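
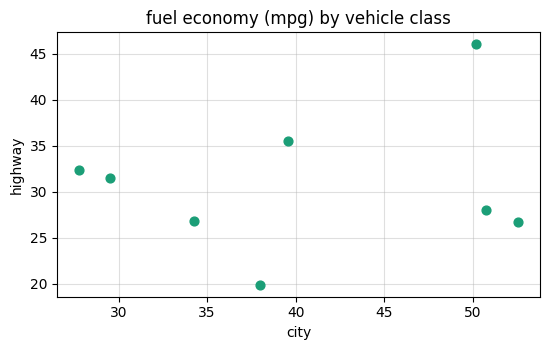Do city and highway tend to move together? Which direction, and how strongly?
no clear correlation

Points are roughly uncorrelated; weak (|r| ≈ 0.2).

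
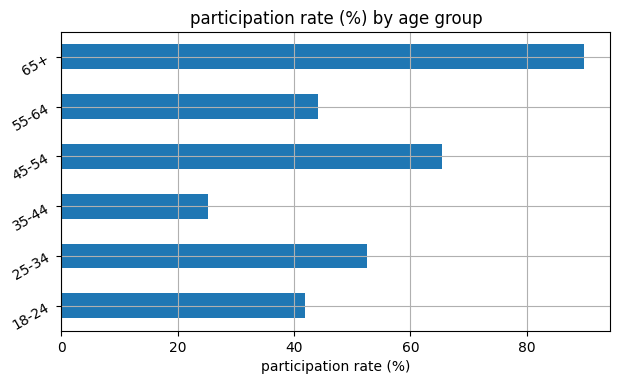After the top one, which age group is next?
45-54

Top 3: 65+ ≈ 90, 45-54 ≈ 70, 25-34 ≈ 50.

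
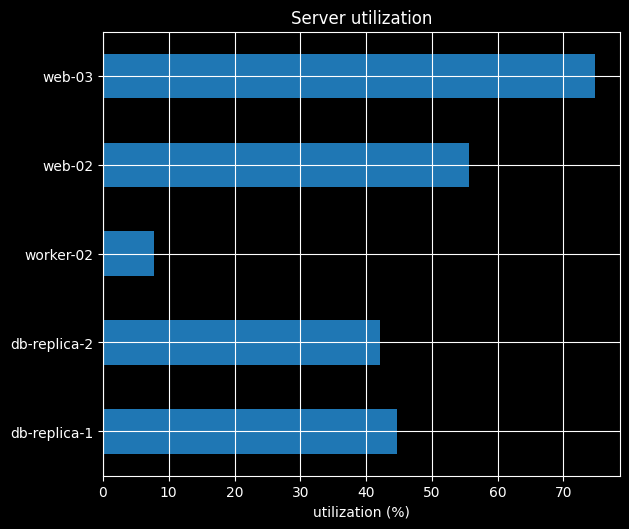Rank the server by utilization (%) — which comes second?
web-02

Top 3: web-03 ≈ 70, web-02 ≈ 60, db-replica-1 ≈ 40.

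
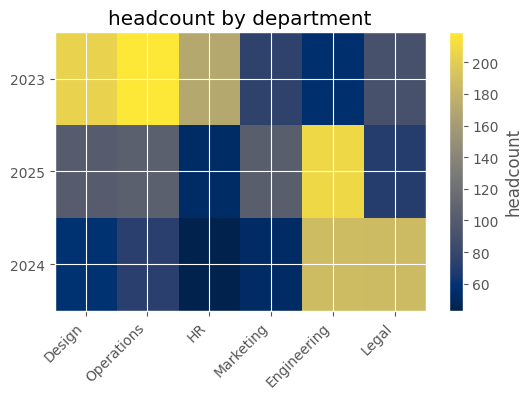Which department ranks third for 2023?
Top 4 for 2023: Operations ≈ 220, Design ≈ 200, HR ≈ 180, Legal ≈ 100.

HR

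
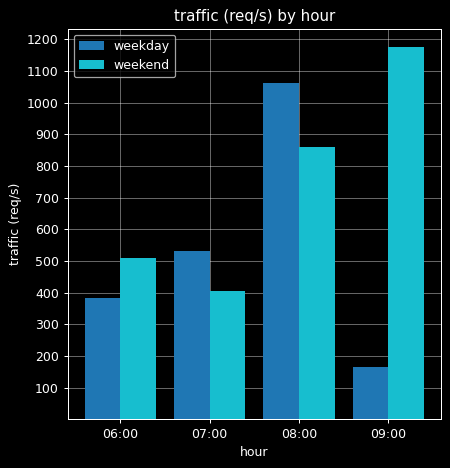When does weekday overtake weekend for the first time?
06:00: weekday ≈ 400 vs weekend ≈ 500 (not yet); 07:00: weekday ≈ 500 vs weekend ≈ 400 (first crossover).

07:00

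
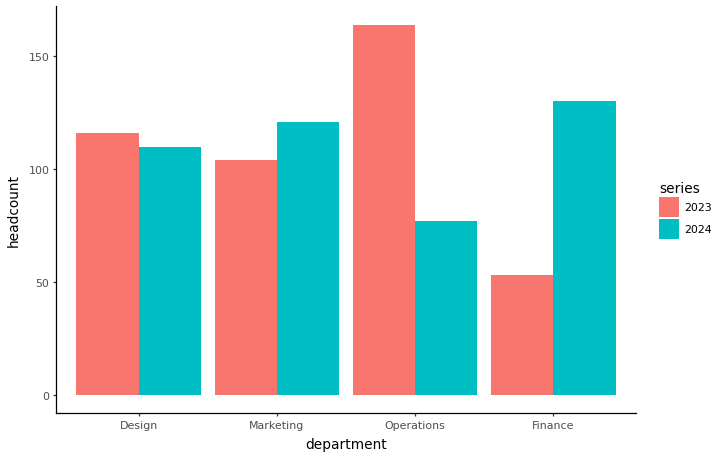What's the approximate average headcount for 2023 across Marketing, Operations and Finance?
(100 + 160 + 60) / 3 ≈ 107.

≈ 107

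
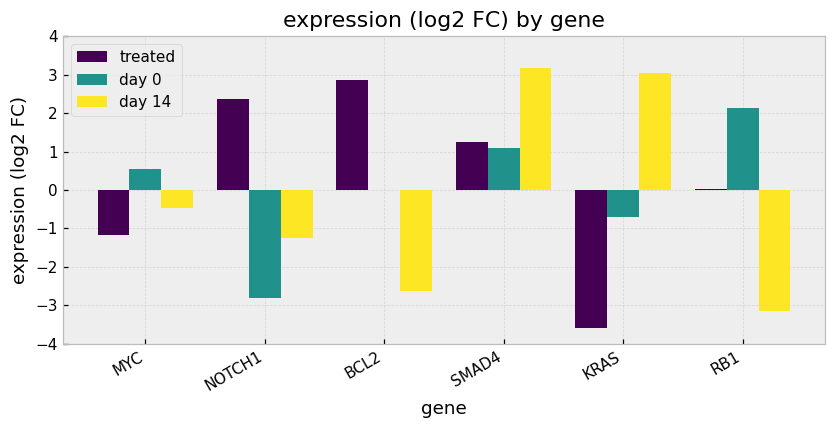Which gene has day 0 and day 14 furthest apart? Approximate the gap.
RB1: day 0 ≈ 2, day 14 ≈ -3 → gap ≈ 5. Next-largest (KRAS) is only ≈ 4.

RB1, ≈ 5 log2 FC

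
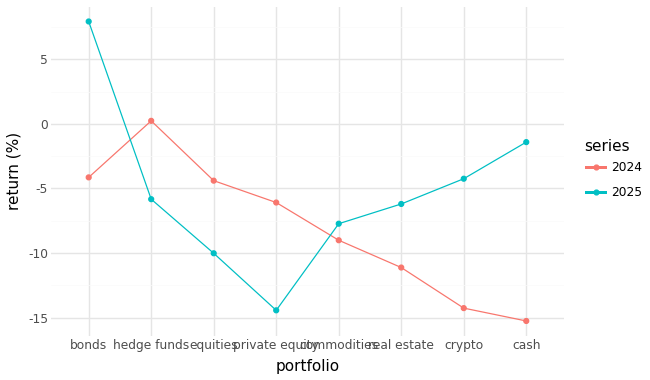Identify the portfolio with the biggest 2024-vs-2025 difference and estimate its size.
cash, ≈ 14 %

cash: 2024 ≈ -16, 2025 ≈ -2 → gap ≈ 14. Next-largest (bonds) is only ≈ 12.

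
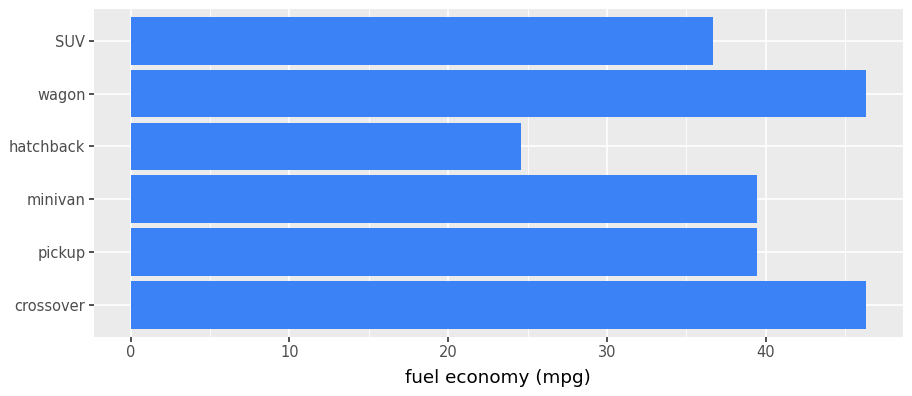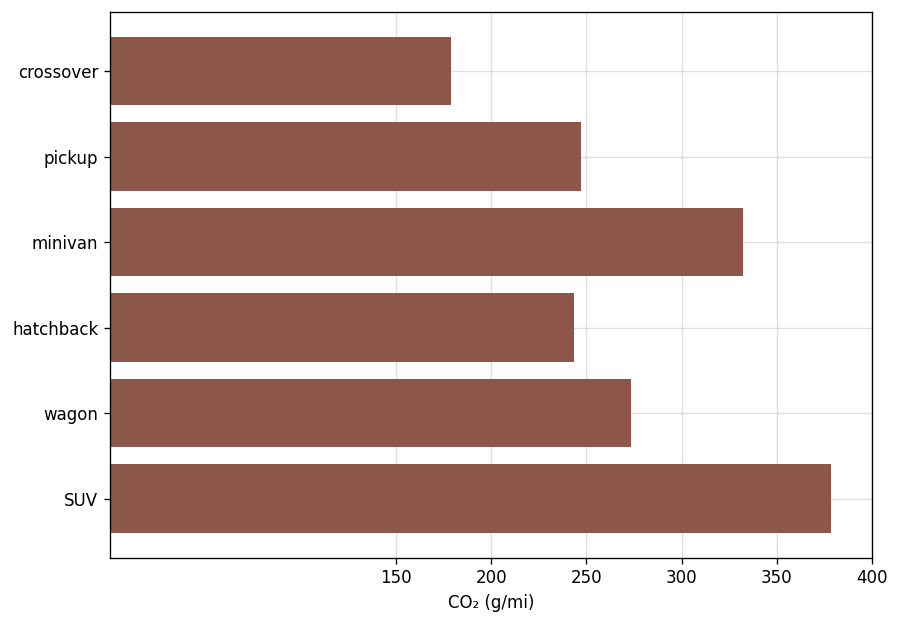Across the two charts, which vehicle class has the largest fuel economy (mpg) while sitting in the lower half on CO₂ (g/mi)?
Chart 2 median CO₂ (g/mi) ≈ 250; below-median vehicle classes: crossover, pickup, hatchback. Among those, crossover has the highest fuel economy (mpg) (≈ 45).

crossover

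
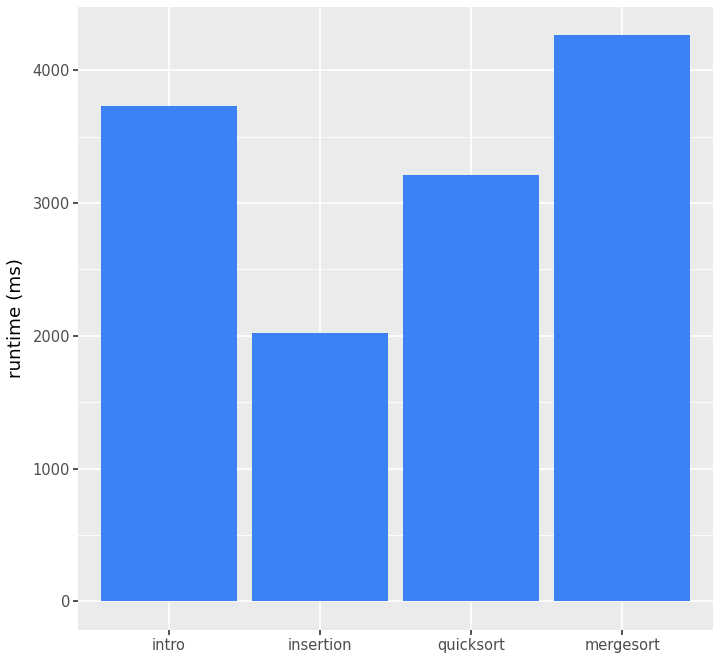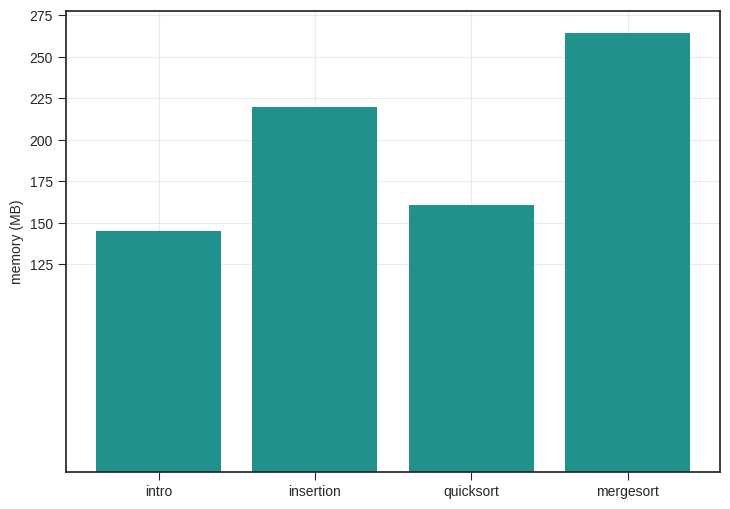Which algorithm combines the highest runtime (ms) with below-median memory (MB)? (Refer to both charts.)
intro

Chart 2 median memory (MB) ≈ 200; below-median algorithms: intro, quicksort. Among those, intro has the highest runtime (ms) (≈ 3500).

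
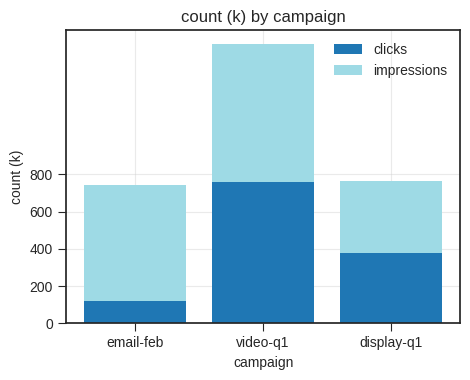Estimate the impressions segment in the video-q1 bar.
impressions top ≈ 1600, bottom ≈ 800; segment ≈ 800.

≈ 800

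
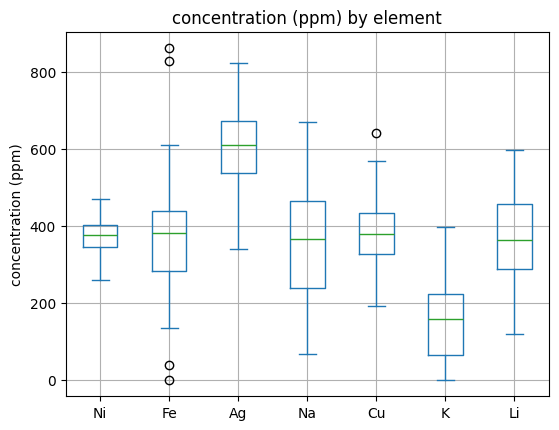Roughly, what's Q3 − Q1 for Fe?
≈ 150

Q3 ≈ 450, Q1 ≈ 300; IQR ≈ 150.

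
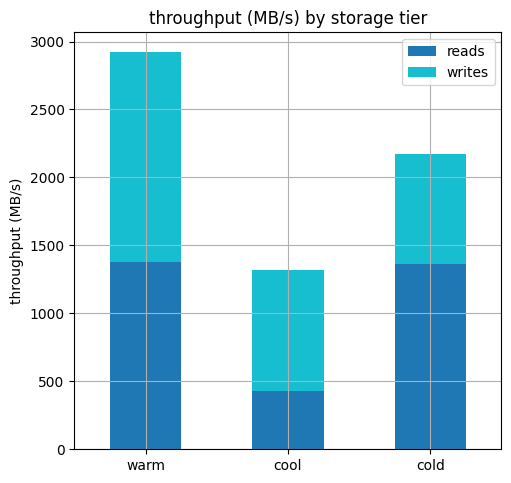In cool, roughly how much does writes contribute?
writes top ≈ 1500, bottom ≈ 500; segment ≈ 1000.

≈ 1000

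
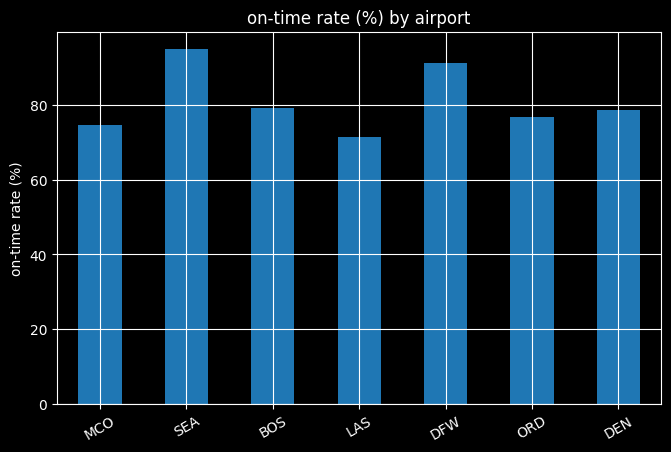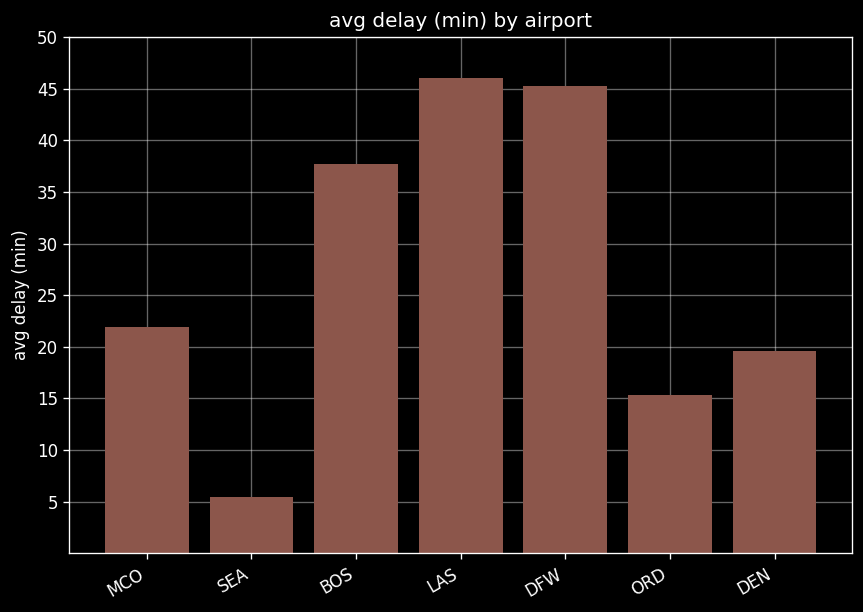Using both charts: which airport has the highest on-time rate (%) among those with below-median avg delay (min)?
SEA

Chart 2 median avg delay (min) ≈ 20; below-median airports: SEA, ORD, DEN. Among those, SEA has the highest on-time rate (%) (≈ 90).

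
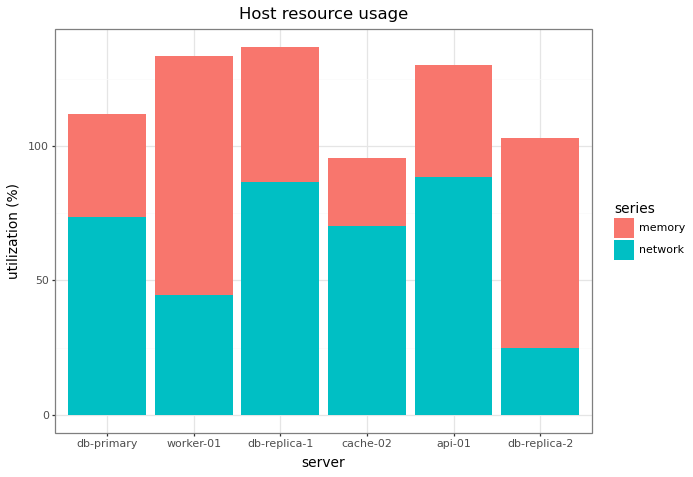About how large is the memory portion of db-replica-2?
memory top ≈ 100, bottom ≈ 20; segment ≈ 80.

≈ 80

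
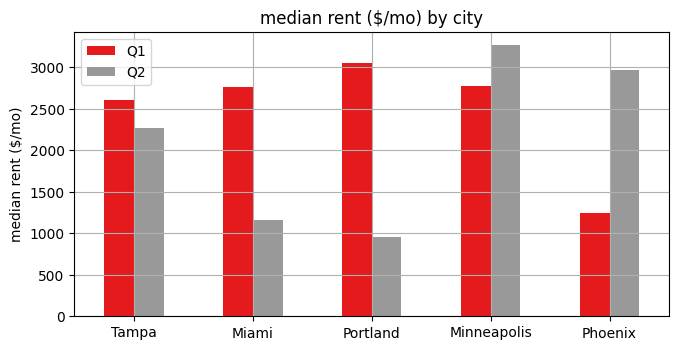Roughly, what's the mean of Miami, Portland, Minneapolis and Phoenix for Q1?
(3000 + 3000 + 3000 + 1000) / 4 ≈ 2500.

≈ 2500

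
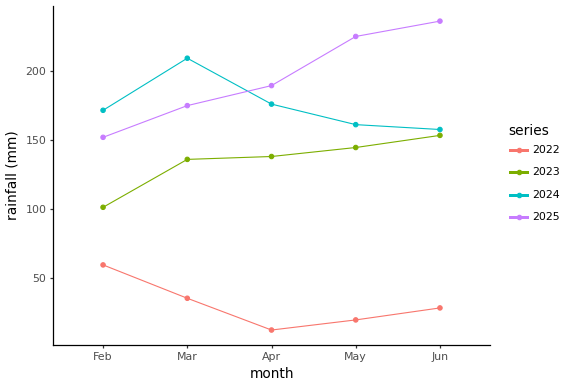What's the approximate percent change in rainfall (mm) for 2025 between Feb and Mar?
Feb ≈ 160, Mar ≈ 180; (180 − 160) / 160 ≈ +12.5%.

≈ +12.5%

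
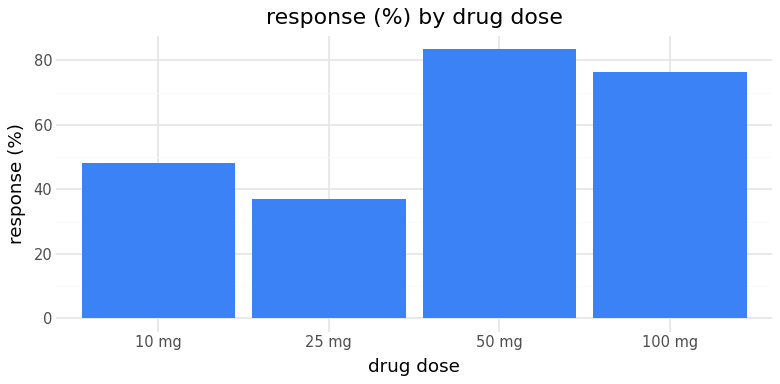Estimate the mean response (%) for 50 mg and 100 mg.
≈ 80

(80 + 80) / 2 ≈ 80.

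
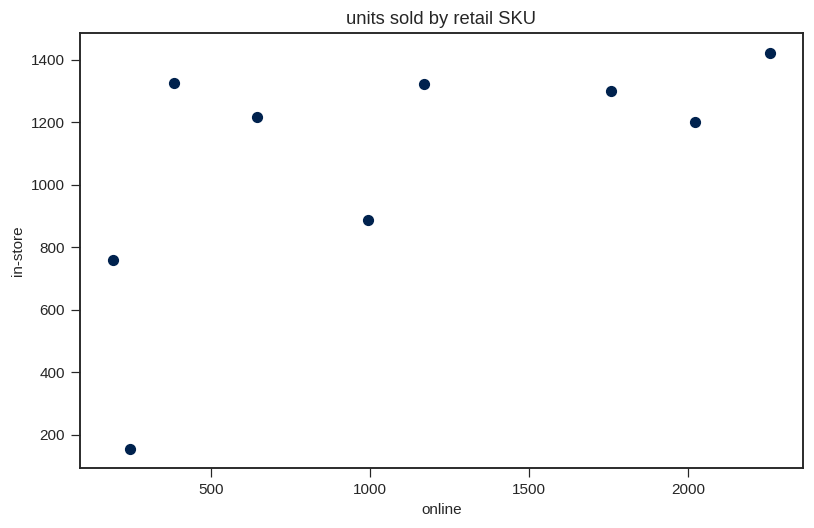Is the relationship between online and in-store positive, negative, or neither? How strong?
Points are positively correlated; moderate (|r| ≈ 0.6).

positive, moderate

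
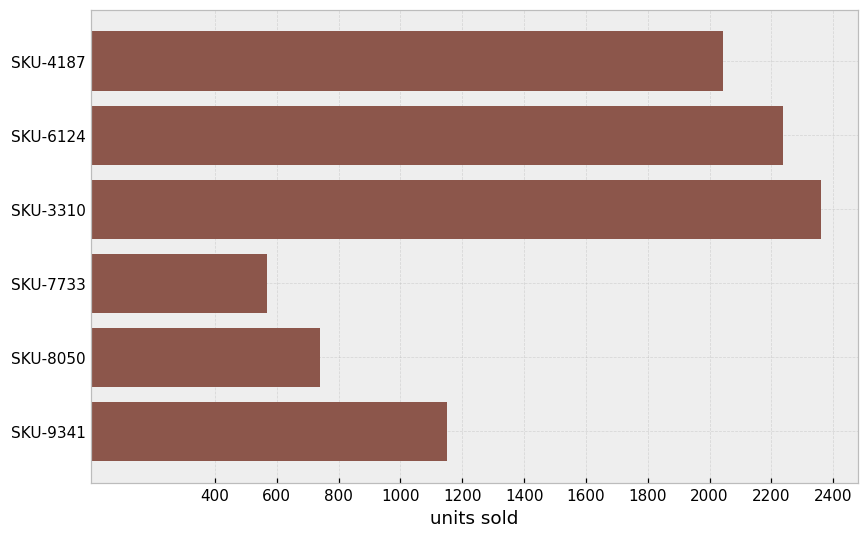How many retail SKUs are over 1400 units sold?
3

Above 1400: SKU-4187, SKU-6124, SKU-3310.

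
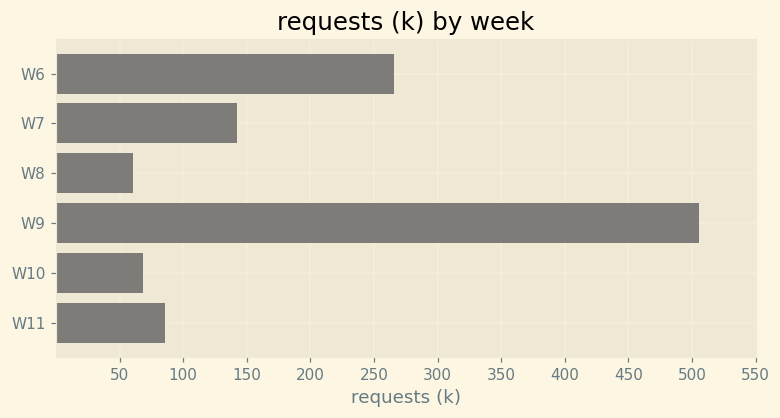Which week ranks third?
Top 4: W9 ≈ 500, W6 ≈ 250, W7 ≈ 150, W11 ≈ 100.

W7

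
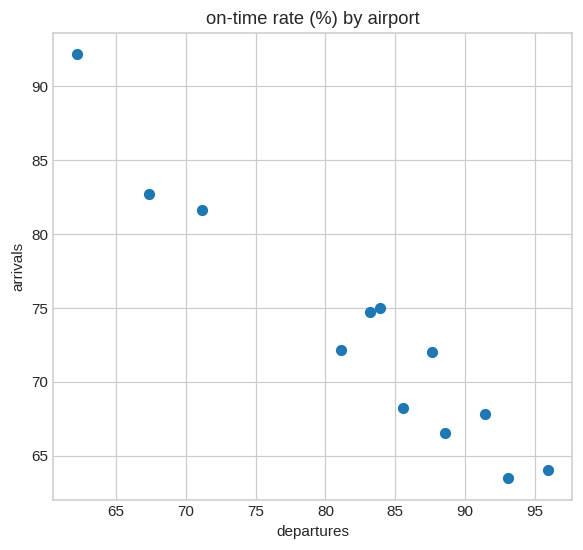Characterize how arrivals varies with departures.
negative, strong

Points are negatively correlated; strong (|r| ≈ 1.0).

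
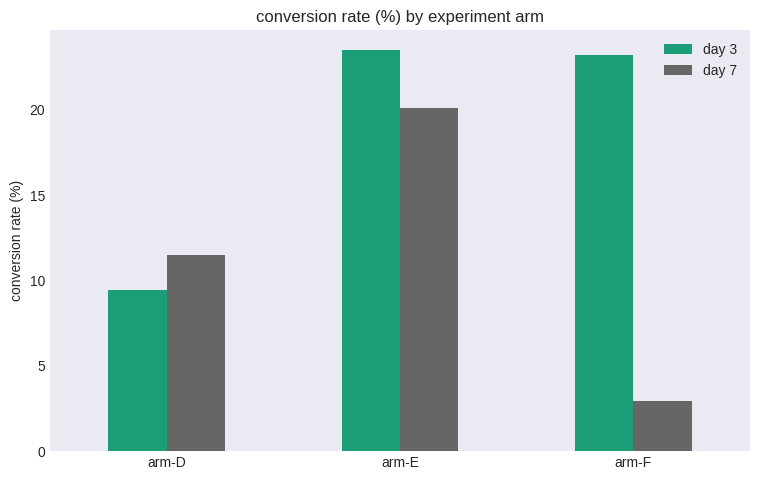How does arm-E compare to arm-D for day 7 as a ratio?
≈ 1.67×

arm-E ≈ 20, arm-D ≈ 12; 20/12 ≈ 1.67.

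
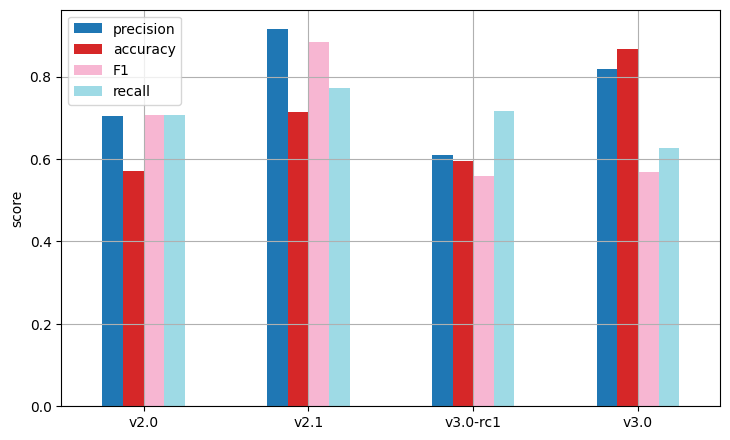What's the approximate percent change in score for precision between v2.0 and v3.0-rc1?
≈ -14.3%

v2.0 ≈ 0.7, v3.0-rc1 ≈ 0.6; (0.6 − 0.7) / 0.7 ≈ -14.3%.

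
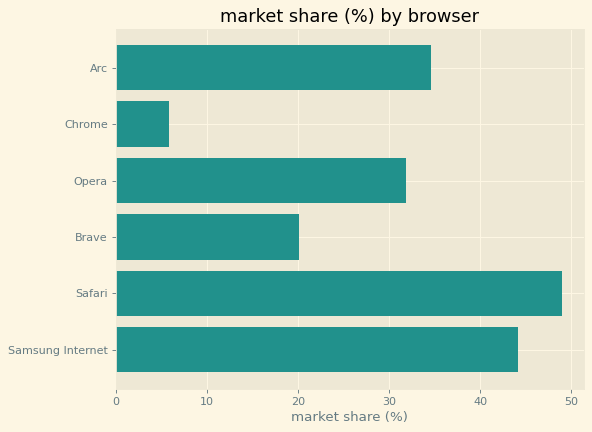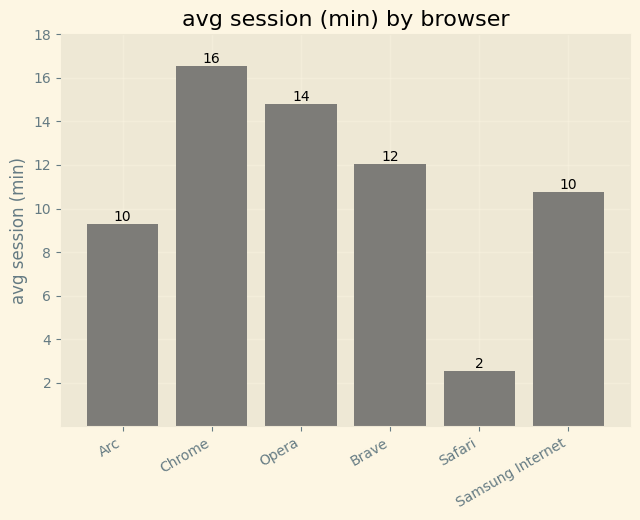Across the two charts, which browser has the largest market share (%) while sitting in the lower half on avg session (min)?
Chart 2 median avg session (min) ≈ 12; below-median browsers: Arc, Safari, Samsung Internet. Among those, Safari has the highest market share (%) (≈ 50).

Safari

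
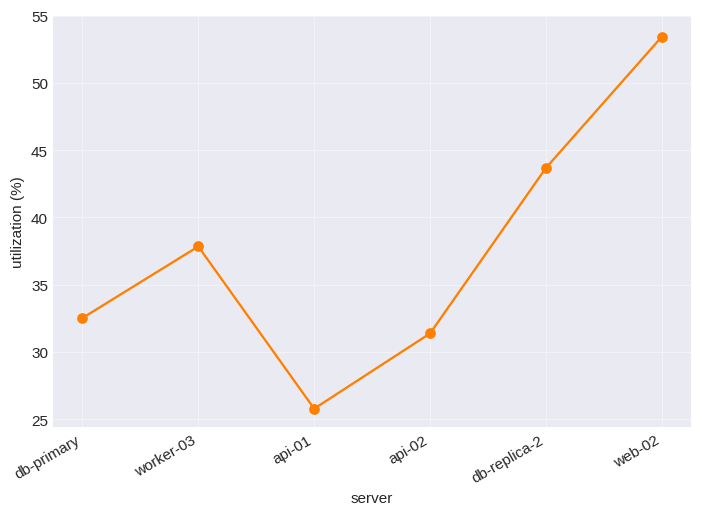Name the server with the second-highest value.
db-replica-2

Top 3: web-02 ≈ 55, db-replica-2 ≈ 45, worker-03 ≈ 40.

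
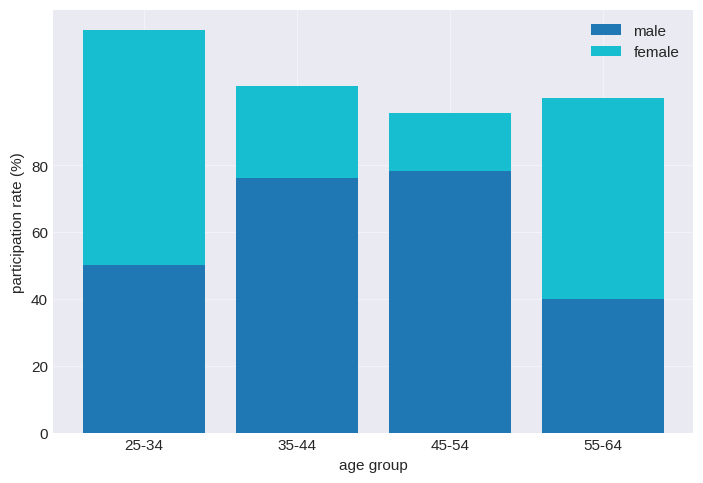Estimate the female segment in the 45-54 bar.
female top ≈ 100, bottom ≈ 80; segment ≈ 20.

≈ 20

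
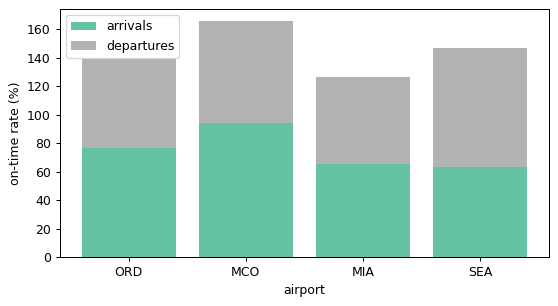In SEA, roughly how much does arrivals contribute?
≈ 60

arrivals top ≈ 60, bottom ≈ 0; segment ≈ 60.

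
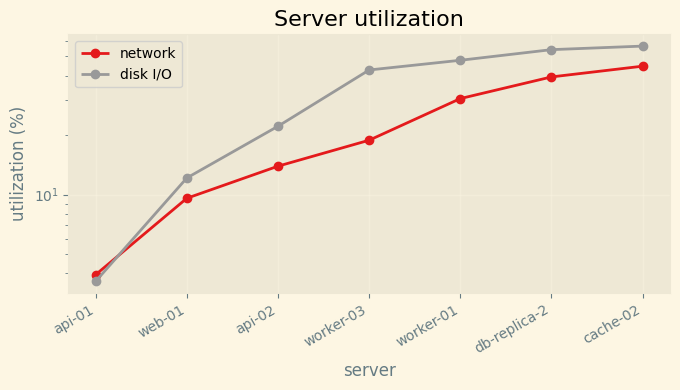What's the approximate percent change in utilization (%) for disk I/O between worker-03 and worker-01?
≈ +11.1%

worker-03 ≈ 45, worker-01 ≈ 50; (50 − 45) / 45 ≈ +11.1%.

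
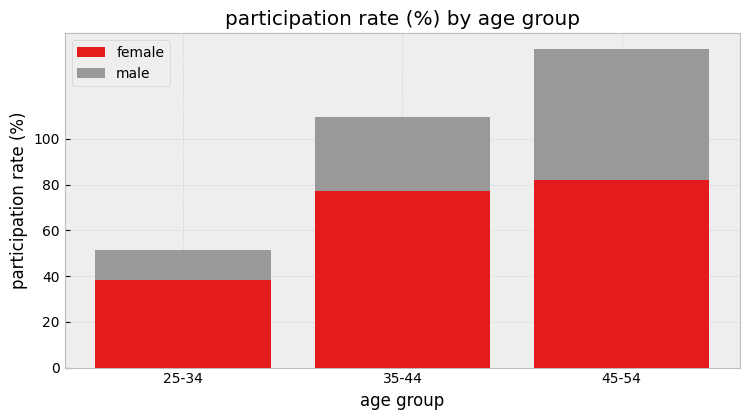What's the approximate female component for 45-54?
female top ≈ 80, bottom ≈ 0; segment ≈ 80.

≈ 80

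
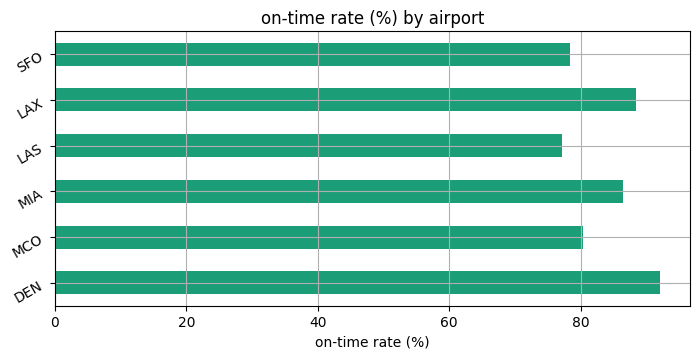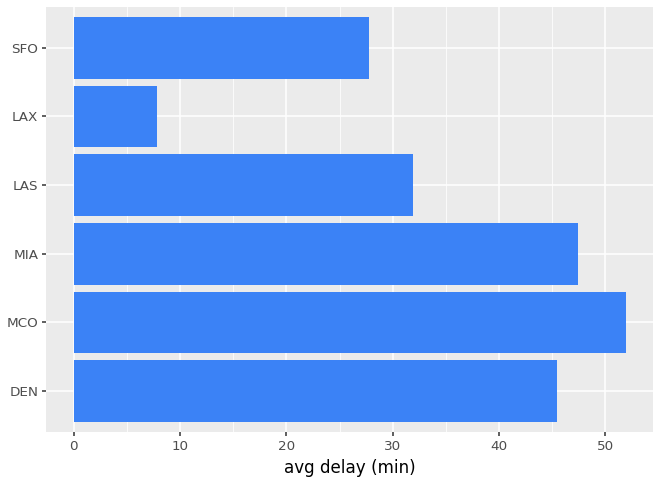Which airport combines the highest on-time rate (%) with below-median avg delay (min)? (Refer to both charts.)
LAX

Chart 2 median avg delay (min) ≈ 40; below-median airports: LAS, LAX, SFO. Among those, LAX has the highest on-time rate (%) (≈ 90).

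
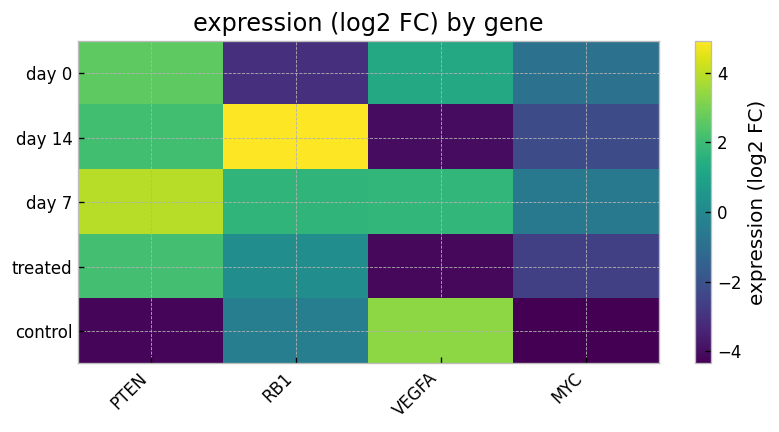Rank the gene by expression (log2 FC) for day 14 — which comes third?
MYC

Top 4 for day 14: RB1 ≈ 5, PTEN ≈ 2, MYC ≈ -2, VEGFA ≈ -4.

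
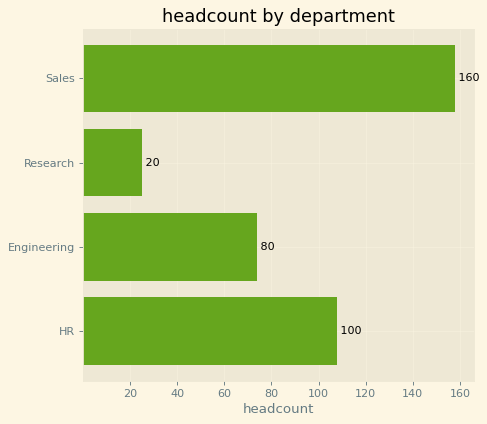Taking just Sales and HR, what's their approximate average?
≈ 130

(160 + 100) / 2 ≈ 130.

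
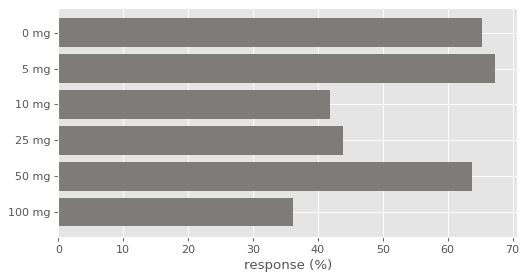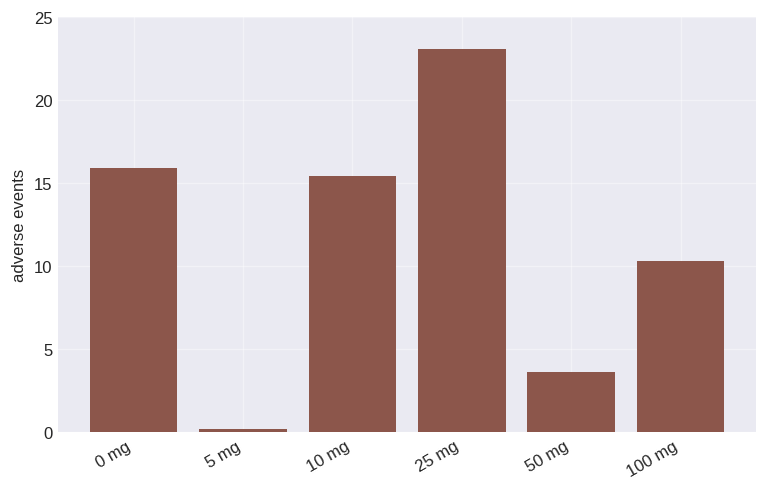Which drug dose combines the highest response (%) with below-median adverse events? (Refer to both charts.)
Chart 2 median adverse events ≈ 15; below-median drug doses: 5 mg, 50 mg, 100 mg. Among those, 5 mg has the highest response (%) (≈ 70).

5 mg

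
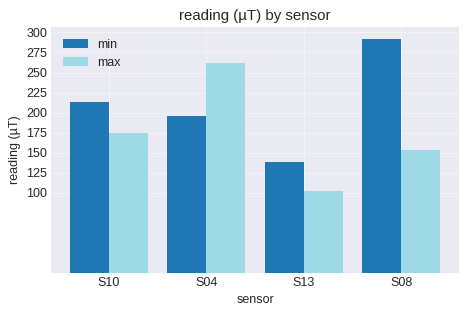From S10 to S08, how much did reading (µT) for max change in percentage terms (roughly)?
≈ -14.3%

S10 ≈ 175, S08 ≈ 150; (150 − 175) / 175 ≈ -14.3%.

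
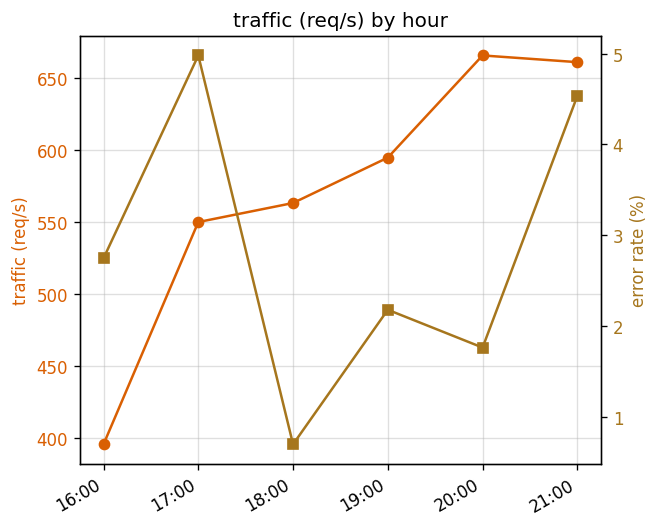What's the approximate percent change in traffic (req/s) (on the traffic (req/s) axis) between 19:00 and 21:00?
19:00 ≈ 600, 21:00 ≈ 650; (650 − 600) / 600 ≈ +8.3%.

≈ +8.3%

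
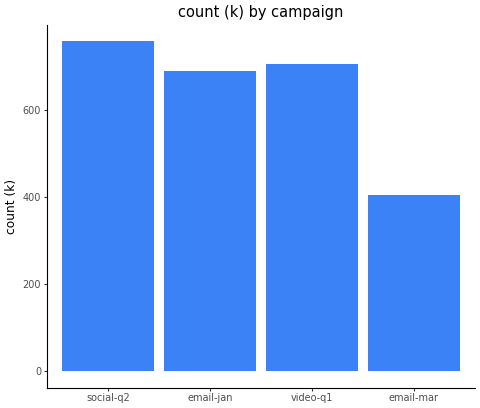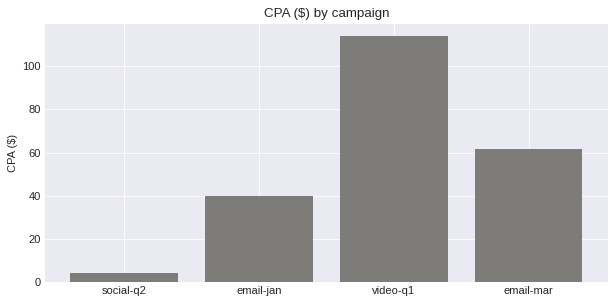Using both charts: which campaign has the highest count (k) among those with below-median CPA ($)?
social-q2

Chart 2 median CPA ($) ≈ 60; below-median campaigns: social-q2, email-jan. Among those, social-q2 has the highest count (k) (≈ 800).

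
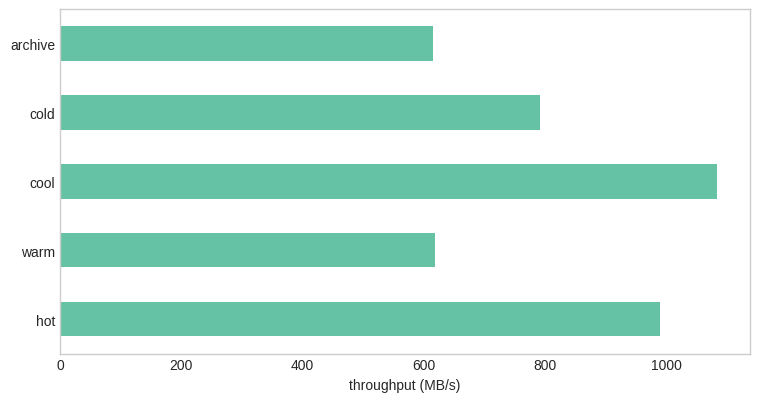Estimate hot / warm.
≈ 1.67×

hot ≈ 1000, warm ≈ 600; 1000/600 ≈ 1.67.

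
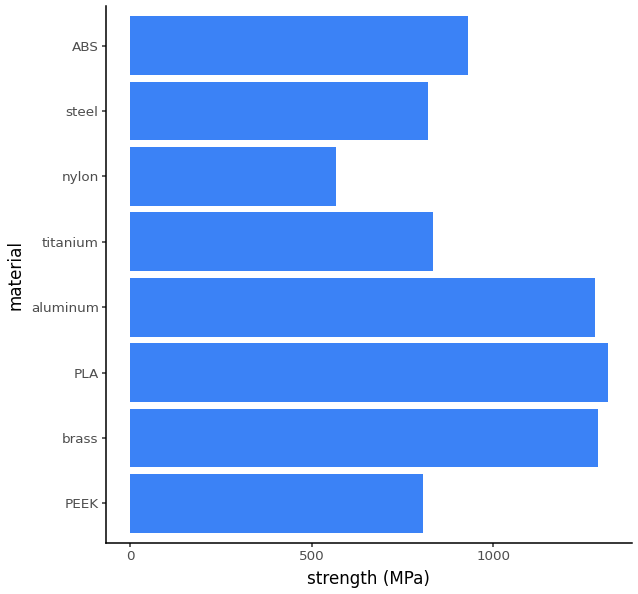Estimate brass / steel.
brass ≈ 1200, steel ≈ 800; 1200/800 ≈ 1.5.

≈ 1.5×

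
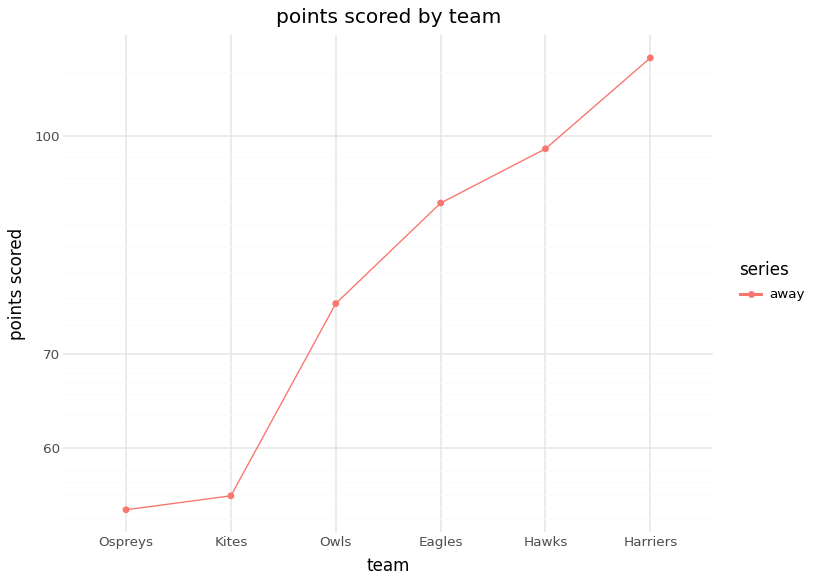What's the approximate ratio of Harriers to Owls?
Harriers ≈ 115, Owls ≈ 75; 115/75 ≈ 1.53.

≈ 1.53×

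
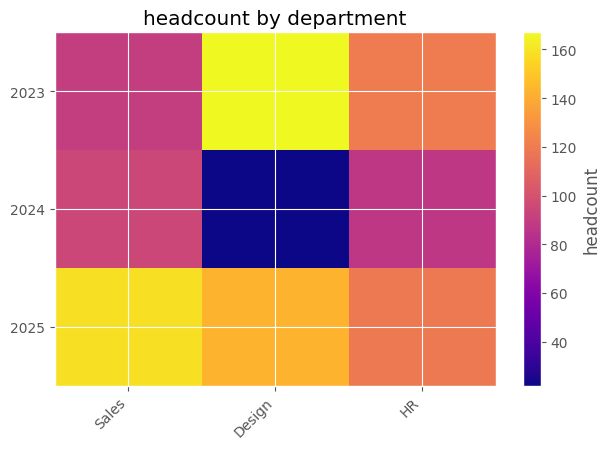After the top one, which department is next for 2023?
HR

Top 3 for 2023: Design ≈ 160, HR ≈ 120, Sales ≈ 80.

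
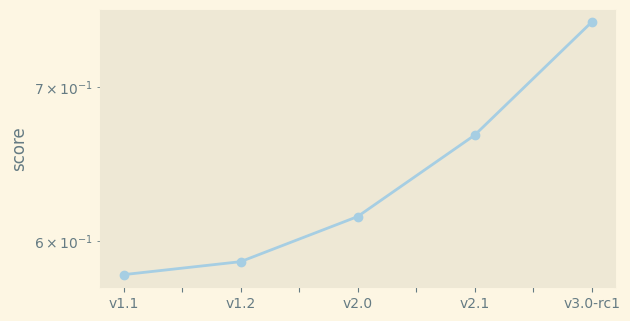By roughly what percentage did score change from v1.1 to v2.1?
≈ +13.8%

v1.1 ≈ 0.58, v2.1 ≈ 0.66; (0.66 − 0.58) / 0.58 ≈ +13.8%.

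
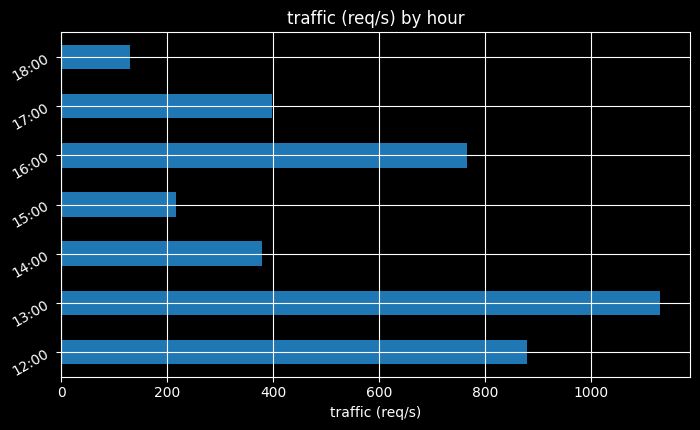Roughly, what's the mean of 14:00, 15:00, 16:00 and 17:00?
≈ 450

(400 + 200 + 800 + 400) / 4 ≈ 450.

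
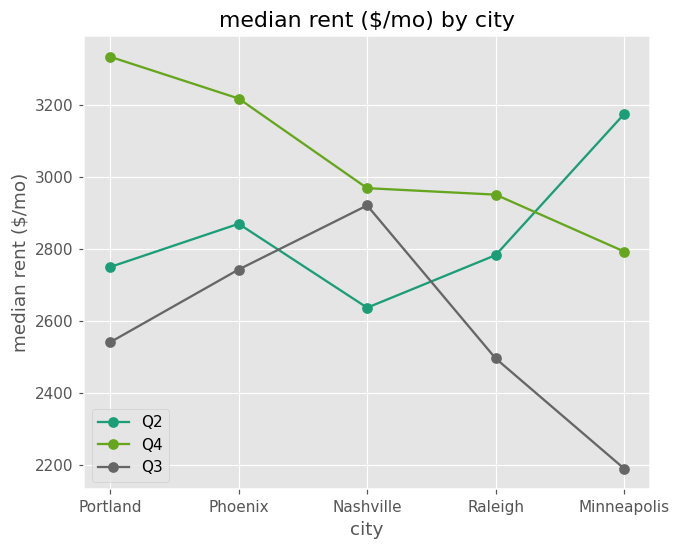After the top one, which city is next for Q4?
Phoenix

Top 3 for Q4: Portland ≈ 3300, Phoenix ≈ 3200, Nashville ≈ 3000.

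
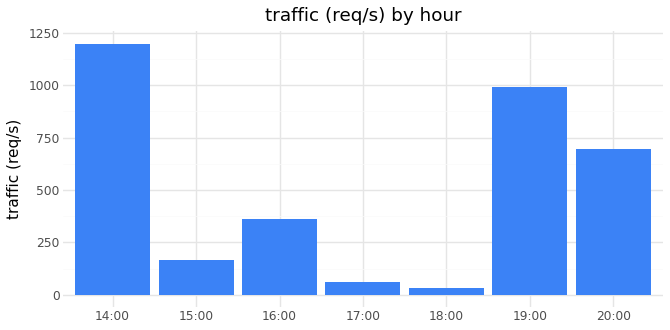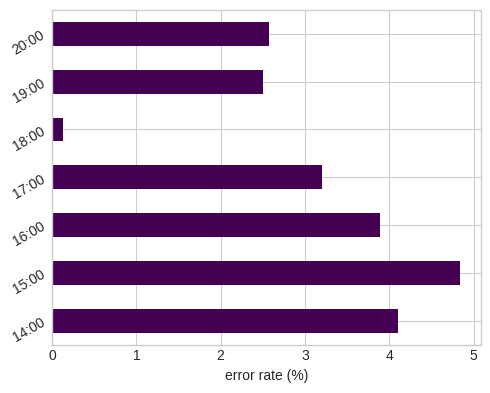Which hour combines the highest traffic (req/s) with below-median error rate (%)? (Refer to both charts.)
19:00

Chart 2 median error rate (%) ≈ 3; below-median hours: 18:00, 19:00, 20:00. Among those, 19:00 has the highest traffic (req/s) (≈ 1000).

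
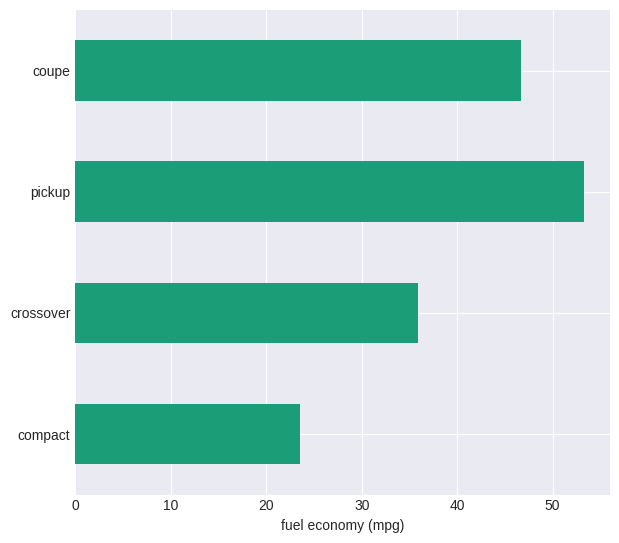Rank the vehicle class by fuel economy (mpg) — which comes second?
Top 3: pickup ≈ 55, coupe ≈ 45, crossover ≈ 35.

coupe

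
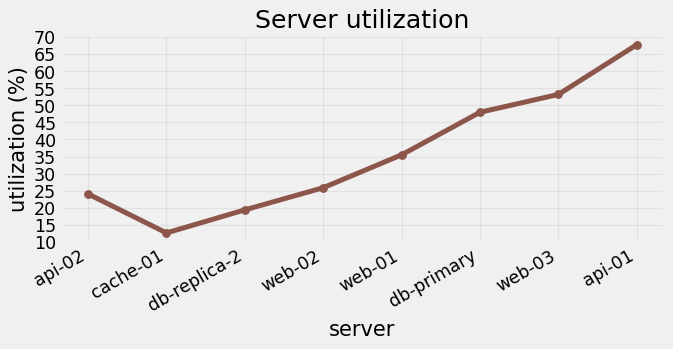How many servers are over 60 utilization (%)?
Above 60: api-01.

1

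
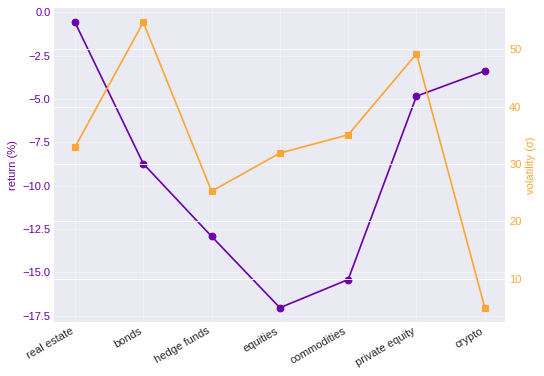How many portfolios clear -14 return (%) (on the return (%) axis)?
Above -14: real estate, bonds, hedge funds, private equity, crypto.

5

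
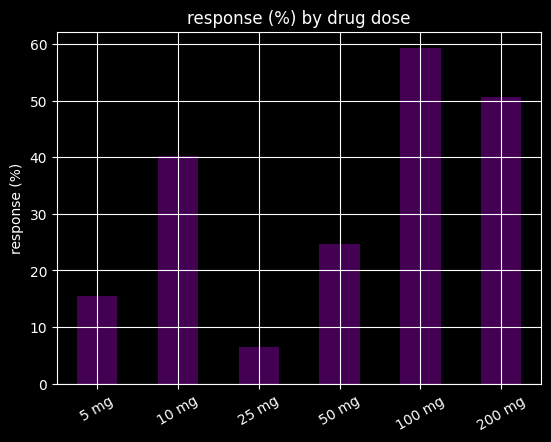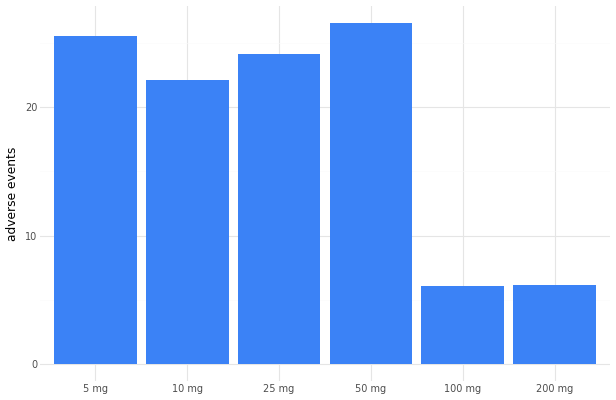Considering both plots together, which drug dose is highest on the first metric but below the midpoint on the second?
100 mg

Chart 2 median adverse events ≈ 25; below-median drug doses: 10 mg, 100 mg, 200 mg. Among those, 100 mg has the highest response (%) (≈ 60).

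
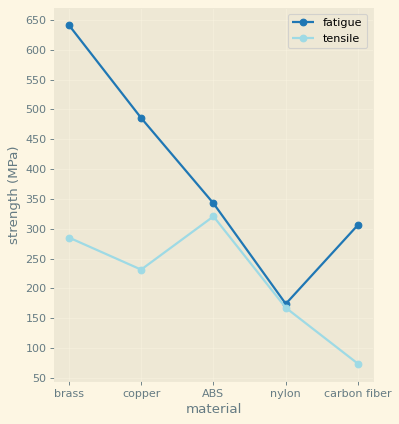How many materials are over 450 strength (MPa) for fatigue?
Above 450: brass, copper.

2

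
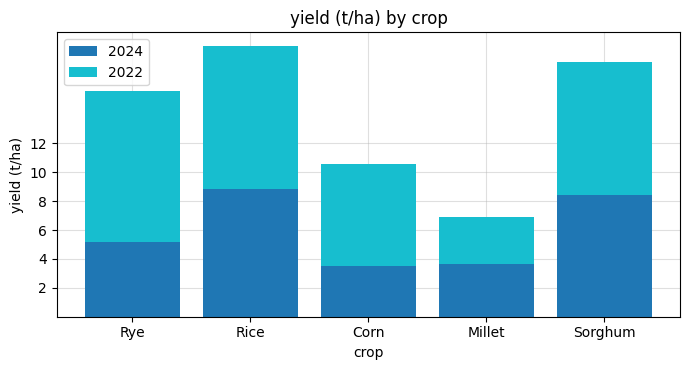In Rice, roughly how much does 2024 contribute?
≈ 8

2024 top ≈ 8, bottom ≈ 0; segment ≈ 8.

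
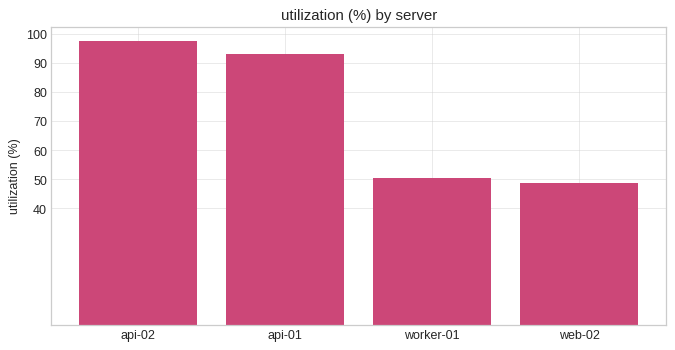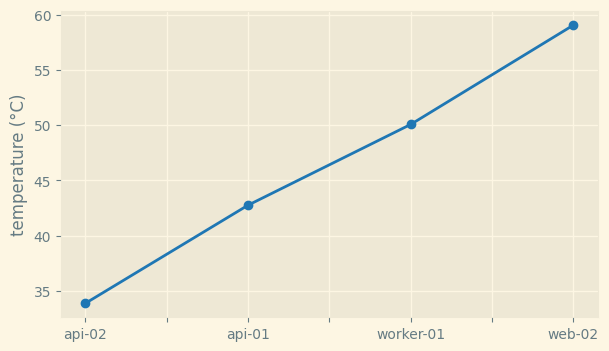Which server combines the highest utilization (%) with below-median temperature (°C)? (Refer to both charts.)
Chart 2 median temperature (°C) ≈ 50; below-median servers: api-02, api-01. Among those, api-02 has the highest utilization (%) (≈ 100).

api-02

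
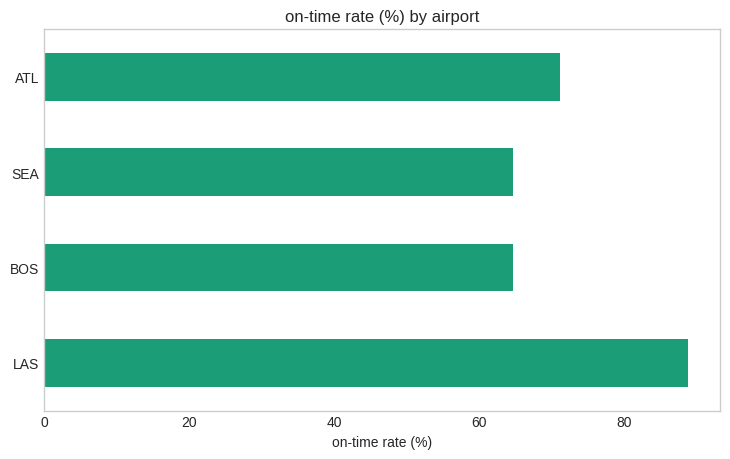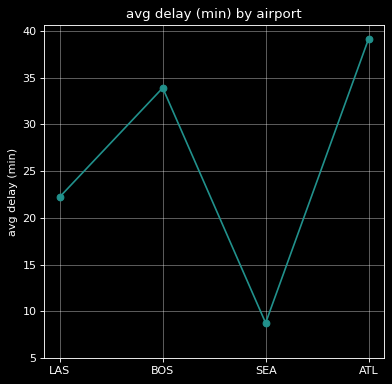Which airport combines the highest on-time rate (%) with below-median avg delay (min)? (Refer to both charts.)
LAS

Chart 2 median avg delay (min) ≈ 30; below-median airports: LAS, SEA. Among those, LAS has the highest on-time rate (%) (≈ 90).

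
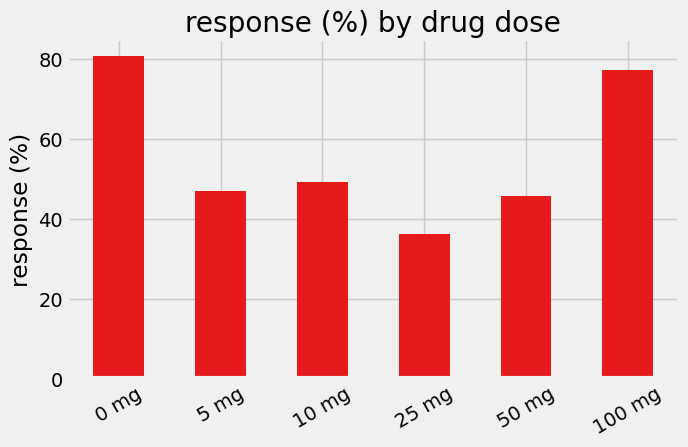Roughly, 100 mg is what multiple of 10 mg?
100 mg ≈ 80, 10 mg ≈ 50; 80/50 ≈ 1.6.

≈ 1.6×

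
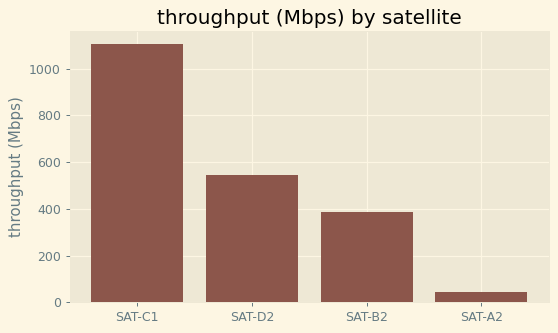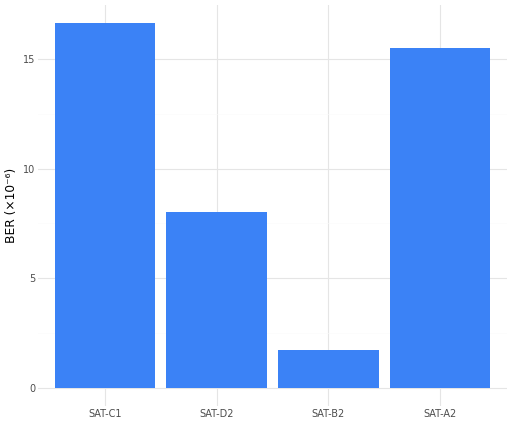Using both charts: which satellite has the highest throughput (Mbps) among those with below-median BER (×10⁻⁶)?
Chart 2 median BER (×10⁻⁶) ≈ 12; below-median satellites: SAT-D2, SAT-B2. Among those, SAT-D2 has the highest throughput (Mbps) (≈ 600).

SAT-D2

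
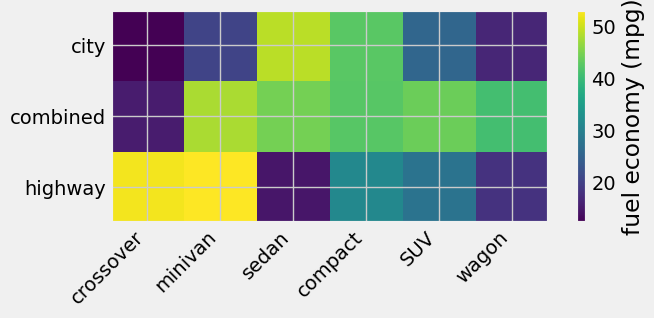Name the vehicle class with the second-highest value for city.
compact

Top 3 for city: sedan ≈ 50, compact ≈ 45, SUV ≈ 25.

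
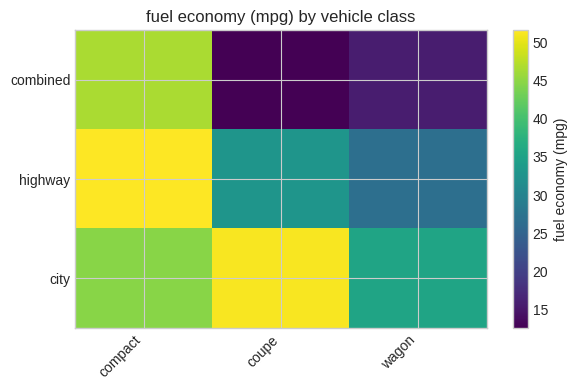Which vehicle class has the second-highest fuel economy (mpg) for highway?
coupe

Top 3 for highway: compact ≈ 50, coupe ≈ 35, wagon ≈ 25.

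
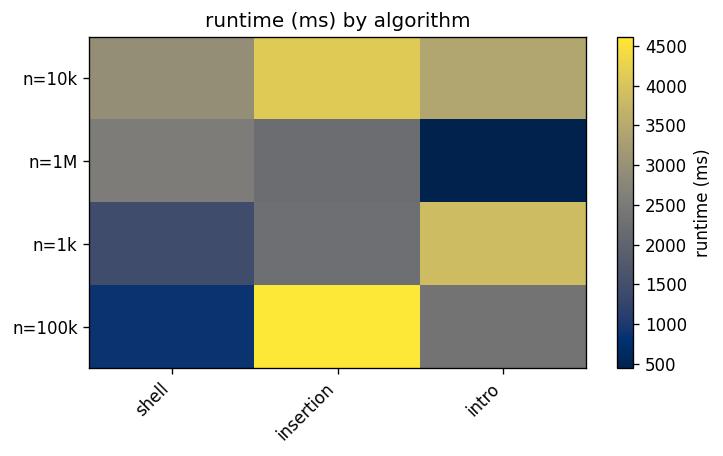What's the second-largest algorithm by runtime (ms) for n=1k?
insertion

Top 3 for n=1k: intro ≈ 4000, insertion ≈ 2500, shell ≈ 1500.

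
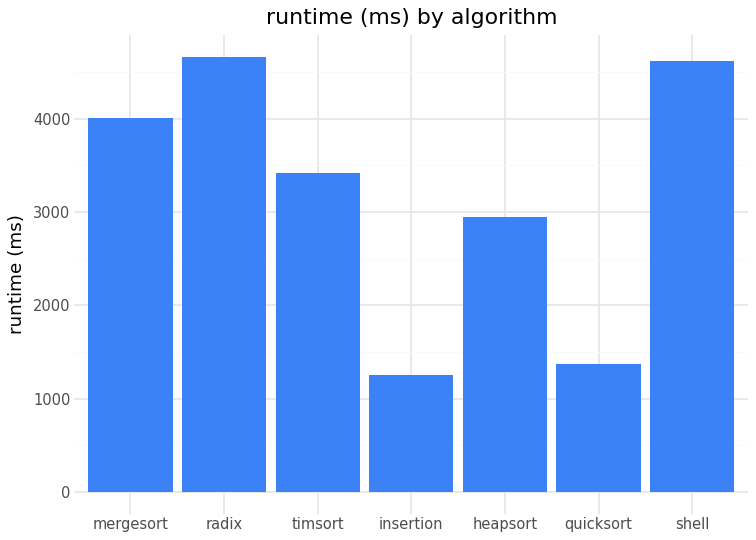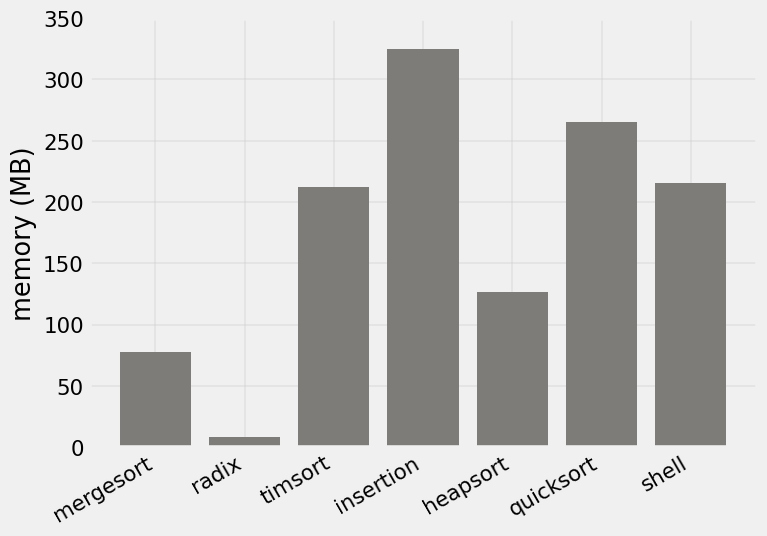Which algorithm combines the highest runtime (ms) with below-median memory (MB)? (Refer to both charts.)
Chart 2 median memory (MB) ≈ 200; below-median algorithms: mergesort, radix, heapsort. Among those, radix has the highest runtime (ms) (≈ 4500).

radix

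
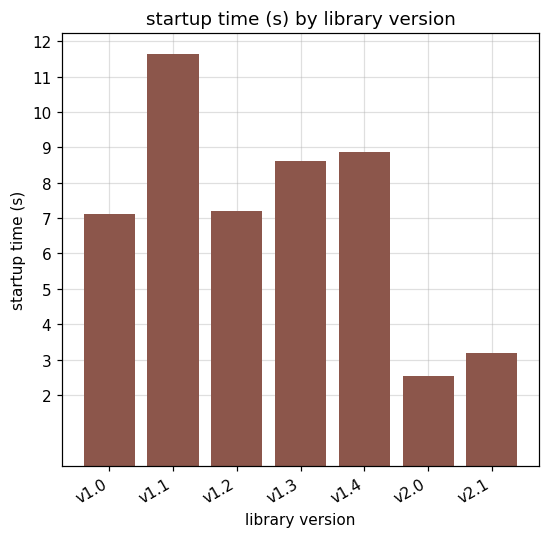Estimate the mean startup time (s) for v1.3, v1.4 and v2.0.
(9 + 9 + 3) / 3 ≈ 7.

≈ 7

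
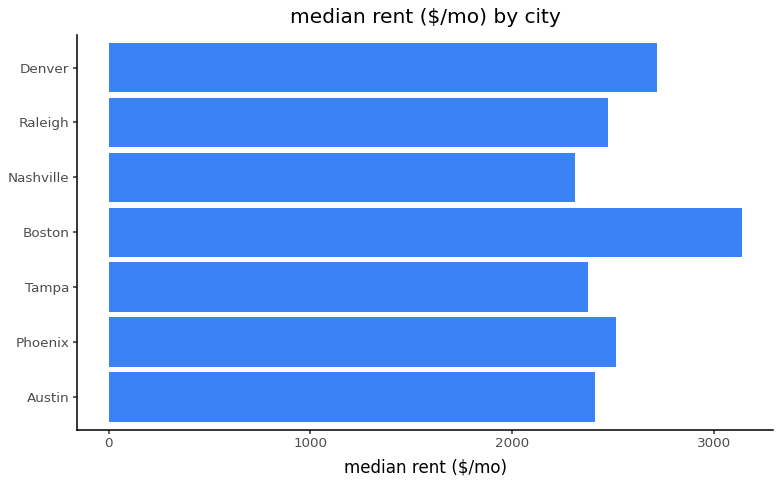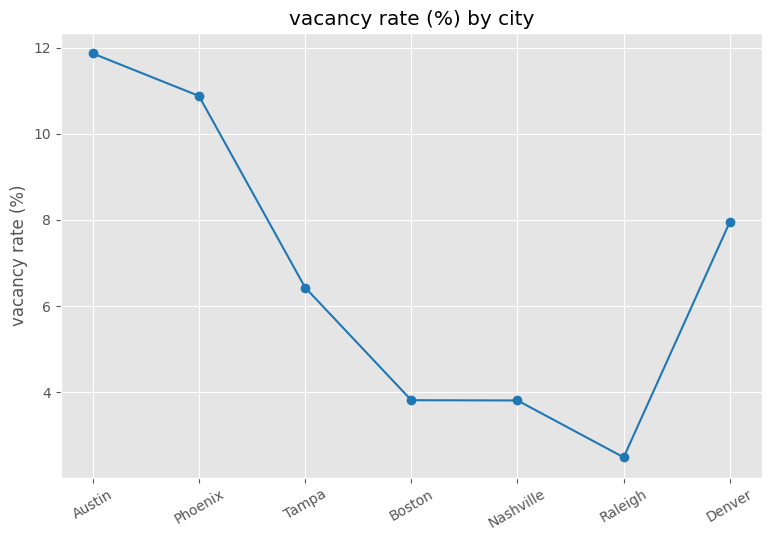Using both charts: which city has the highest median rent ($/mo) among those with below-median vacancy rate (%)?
Boston

Chart 2 median vacancy rate (%) ≈ 6; below-median cities: Boston, Nashville, Raleigh. Among those, Boston has the highest median rent ($/mo) (≈ 3000).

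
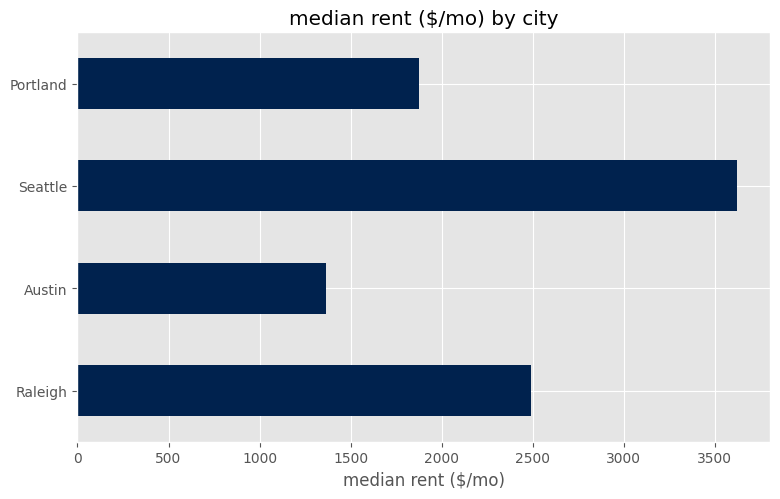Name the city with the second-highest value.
Top 3: Seattle ≈ 3500, Raleigh ≈ 2500, Portland ≈ 2000.

Raleigh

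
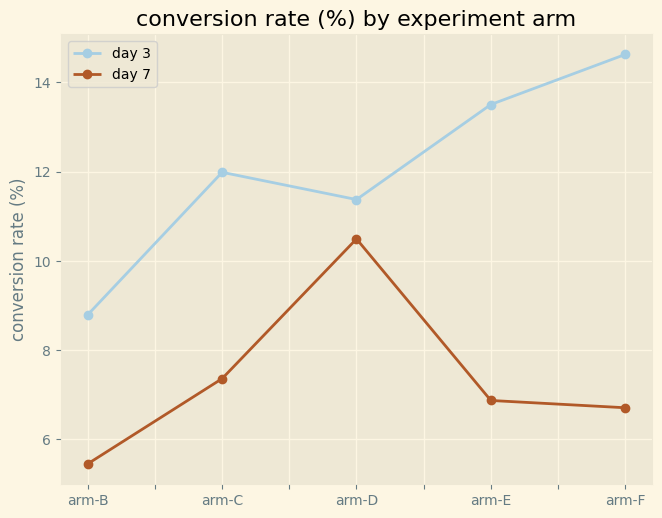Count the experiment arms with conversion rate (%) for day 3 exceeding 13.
Above 13: arm-E, arm-F.

2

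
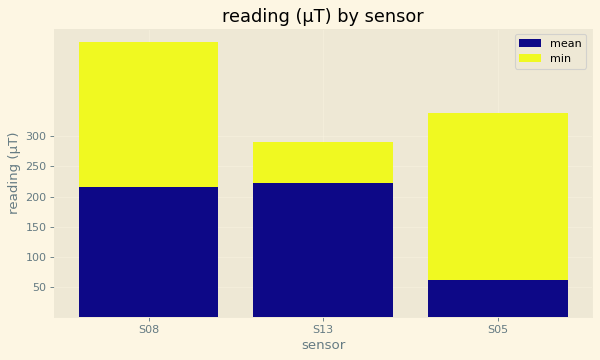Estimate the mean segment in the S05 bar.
mean top ≈ 50, bottom ≈ 0; segment ≈ 50.

≈ 50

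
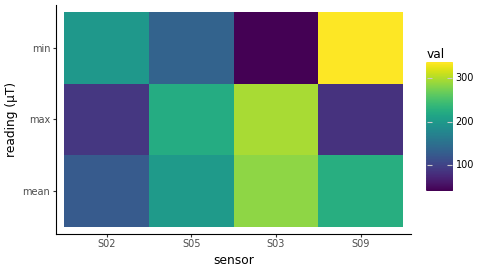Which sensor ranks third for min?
S05

Top 4 for min: S09 ≈ 325, S02 ≈ 200, S05 ≈ 125, S03 ≈ 50.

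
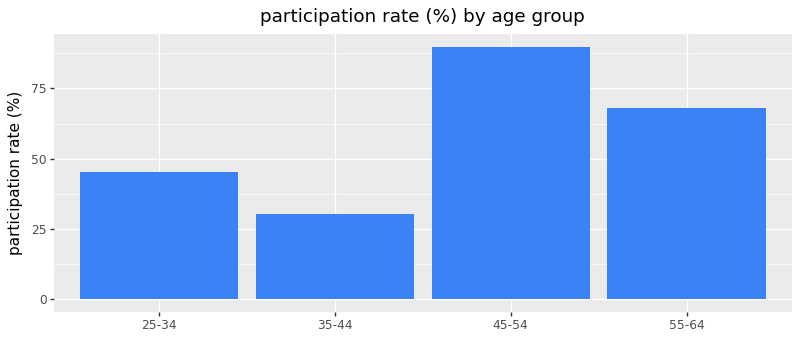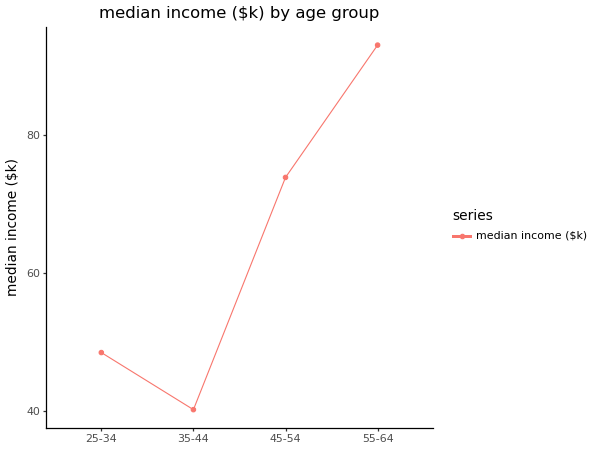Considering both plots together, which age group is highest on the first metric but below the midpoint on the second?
25-34

Chart 2 median median income ($k) ≈ 60; below-median age groups: 25-34, 35-44. Among those, 25-34 has the highest participation rate (%) (≈ 50).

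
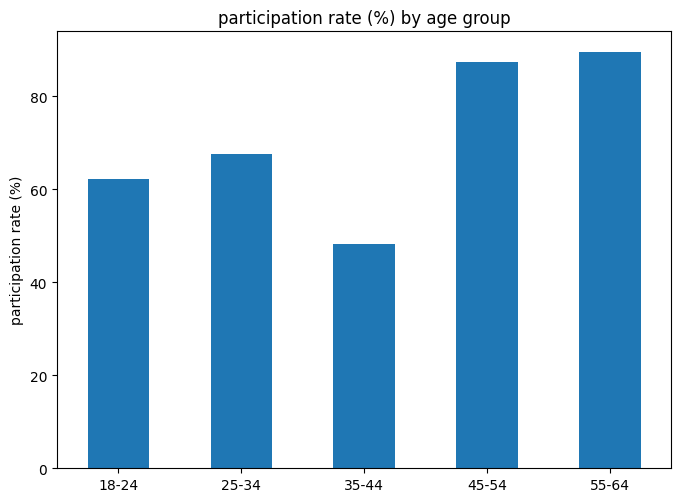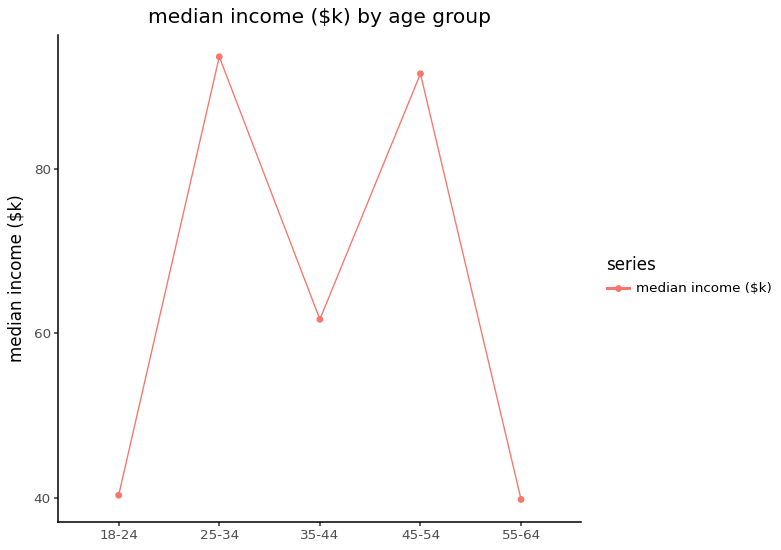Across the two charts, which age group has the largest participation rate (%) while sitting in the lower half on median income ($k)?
55-64

Chart 2 median median income ($k) ≈ 60; below-median age groups: 18-24, 55-64. Among those, 55-64 has the highest participation rate (%) (≈ 90).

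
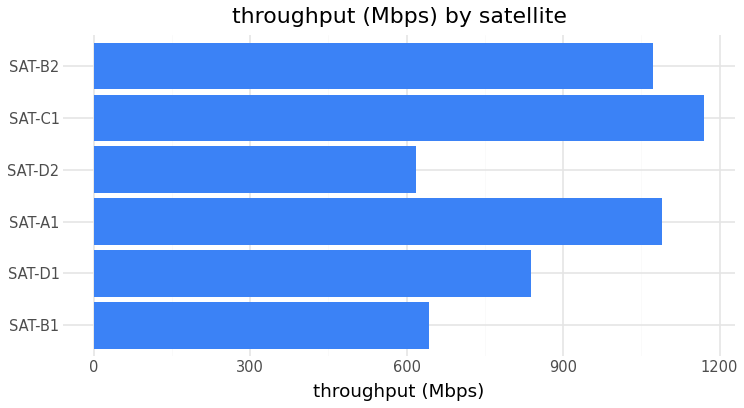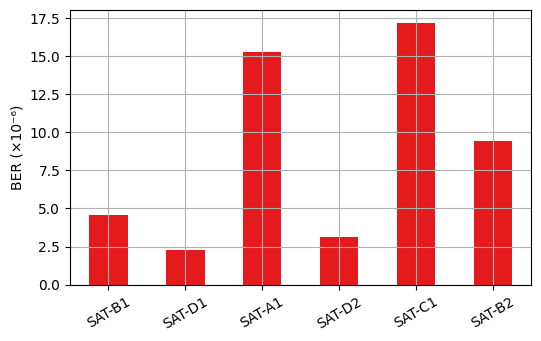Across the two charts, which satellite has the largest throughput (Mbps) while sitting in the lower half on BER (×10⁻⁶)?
Chart 2 median BER (×10⁻⁶) ≈ 8; below-median satellites: SAT-B1, SAT-D1, SAT-D2. Among those, SAT-D1 has the highest throughput (Mbps) (≈ 800).

SAT-D1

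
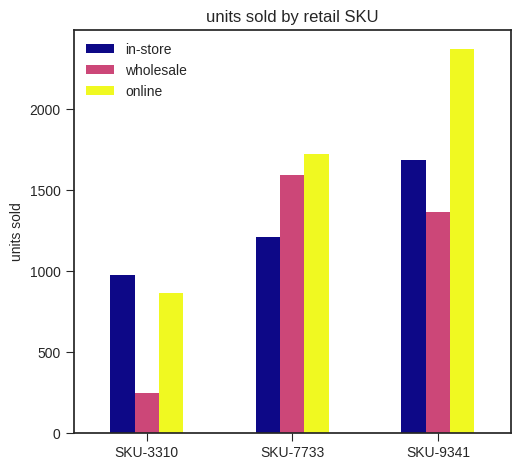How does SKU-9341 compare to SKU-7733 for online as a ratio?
SKU-9341 ≈ 2400, SKU-7733 ≈ 1800; 2400/1800 ≈ 1.33.

≈ 1.33×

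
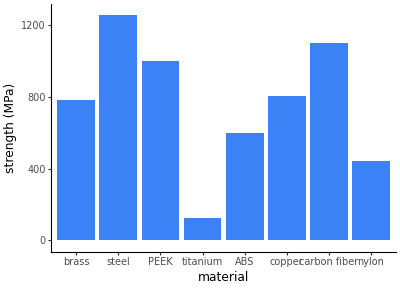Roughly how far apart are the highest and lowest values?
Max steel ≈ 1200, min titanium ≈ 200; range ≈ 1000.

≈ 1000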